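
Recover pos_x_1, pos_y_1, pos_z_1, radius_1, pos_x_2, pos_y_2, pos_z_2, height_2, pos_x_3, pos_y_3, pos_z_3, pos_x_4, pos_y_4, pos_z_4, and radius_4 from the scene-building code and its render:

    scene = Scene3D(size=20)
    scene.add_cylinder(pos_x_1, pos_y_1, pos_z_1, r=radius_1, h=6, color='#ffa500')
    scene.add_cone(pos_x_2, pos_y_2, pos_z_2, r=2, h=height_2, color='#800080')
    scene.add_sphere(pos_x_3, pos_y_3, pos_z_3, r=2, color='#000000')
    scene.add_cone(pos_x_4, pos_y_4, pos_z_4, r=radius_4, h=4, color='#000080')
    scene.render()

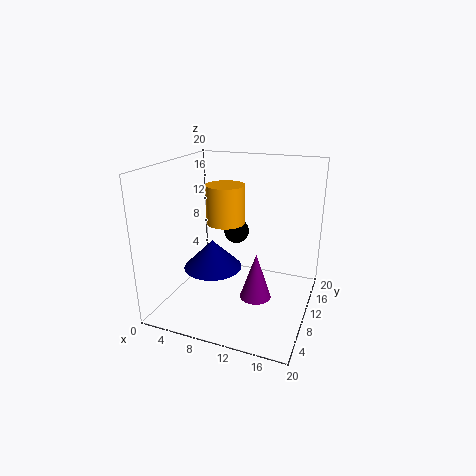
pos_x_1 = 6; pos_y_1 = 15; pos_z_1 = 10; radius_1 = 3; pos_x_2 = 14; pos_y_2 = 6; pos_z_2 = 4; height_2 = 6; pos_x_3 = 7; pos_y_3 = 17; pos_z_3 = 8; pos_x_4 = 7; pos_y_4 = 8; pos_z_4 = 6; radius_4 = 4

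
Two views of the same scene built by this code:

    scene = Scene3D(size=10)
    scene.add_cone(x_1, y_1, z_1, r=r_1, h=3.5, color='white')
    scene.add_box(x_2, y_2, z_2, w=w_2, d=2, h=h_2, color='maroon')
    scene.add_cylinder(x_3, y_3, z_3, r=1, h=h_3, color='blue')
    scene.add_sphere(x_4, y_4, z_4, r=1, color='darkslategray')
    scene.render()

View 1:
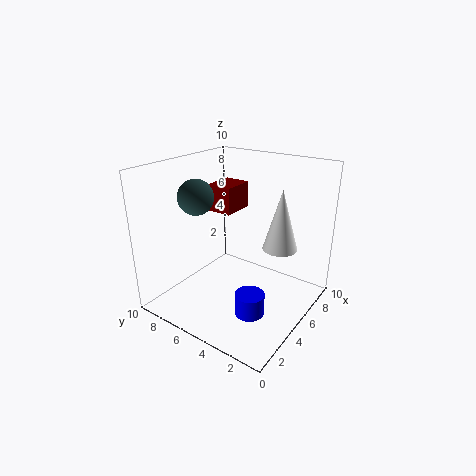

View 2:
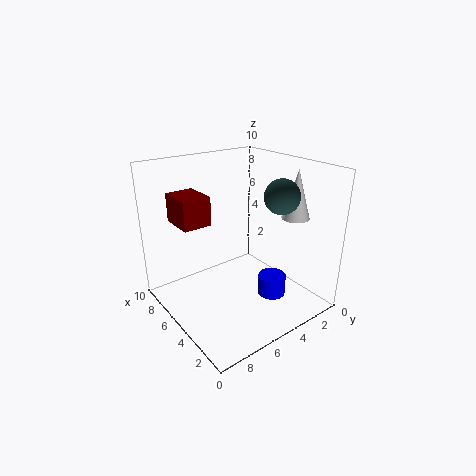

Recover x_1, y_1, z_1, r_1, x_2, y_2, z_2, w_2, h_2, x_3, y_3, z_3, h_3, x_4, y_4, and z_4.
x_1 = 3.5
y_1 = 1
z_1 = 6
r_1 = 1
x_2 = 6
y_2 = 6.5
z_2 = 6
w_2 = 2.5
h_2 = 2
x_3 = 3.5
y_3 = 3
z_3 = 0.5
h_3 = 1.5
x_4 = 1
y_4 = 5
z_4 = 9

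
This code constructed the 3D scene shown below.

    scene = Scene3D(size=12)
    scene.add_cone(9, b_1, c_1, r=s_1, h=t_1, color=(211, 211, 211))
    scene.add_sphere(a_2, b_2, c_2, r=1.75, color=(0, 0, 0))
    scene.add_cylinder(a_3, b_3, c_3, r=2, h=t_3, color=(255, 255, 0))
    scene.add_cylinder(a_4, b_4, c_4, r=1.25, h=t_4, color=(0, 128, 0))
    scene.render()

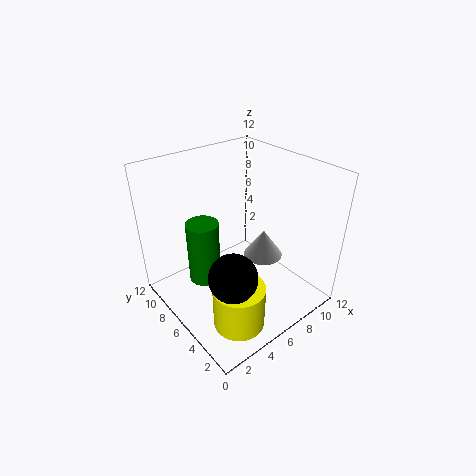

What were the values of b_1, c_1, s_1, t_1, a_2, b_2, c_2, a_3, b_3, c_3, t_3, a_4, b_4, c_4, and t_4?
b_1 = 6
c_1 = 3
s_1 = 1.75
t_1 = 2.5
a_2 = 2.5
b_2 = 2.25
c_2 = 6
a_3 = 3.25
b_3 = 2.5
c_3 = 1
t_3 = 3.5
a_4 = 2.75
b_4 = 6.25
c_4 = 3.5
t_4 = 5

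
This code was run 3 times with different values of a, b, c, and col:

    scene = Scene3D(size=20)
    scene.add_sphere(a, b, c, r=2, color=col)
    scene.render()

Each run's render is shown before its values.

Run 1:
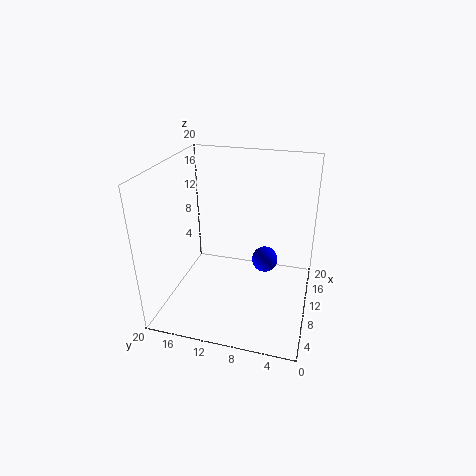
a = 15, b = 7, c = 4, col = 'blue'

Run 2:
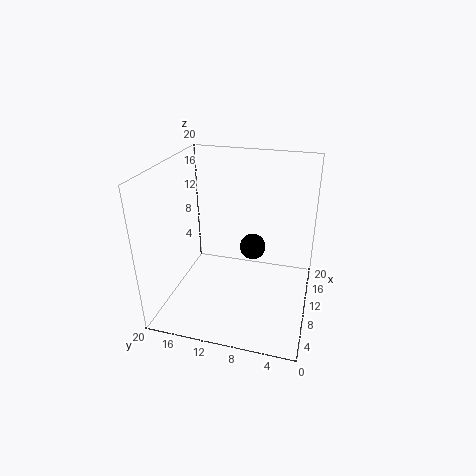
a = 15, b = 9, c = 6, col = 'black'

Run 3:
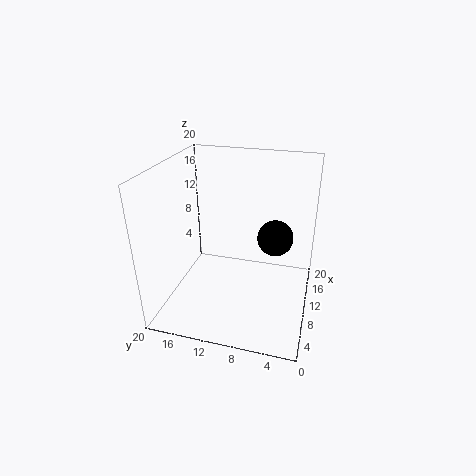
a = 4, b = 4, c = 14, col = 'black'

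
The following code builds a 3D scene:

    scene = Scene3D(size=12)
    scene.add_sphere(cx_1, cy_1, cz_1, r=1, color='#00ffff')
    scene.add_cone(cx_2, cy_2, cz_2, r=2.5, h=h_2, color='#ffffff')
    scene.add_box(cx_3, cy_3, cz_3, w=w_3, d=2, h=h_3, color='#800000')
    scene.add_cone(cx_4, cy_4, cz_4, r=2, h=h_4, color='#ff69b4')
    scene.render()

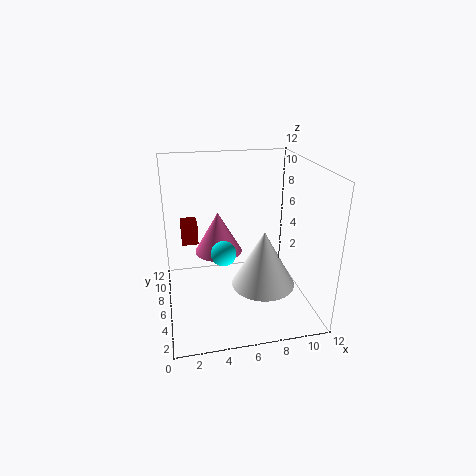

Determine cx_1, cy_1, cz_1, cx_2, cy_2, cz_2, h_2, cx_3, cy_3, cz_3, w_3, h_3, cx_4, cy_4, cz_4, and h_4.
cx_1 = 4.5
cy_1 = 4.5
cz_1 = 5.5
cx_2 = 7.5
cy_2 = 3.5
cz_2 = 3
h_2 = 4.5
cx_3 = 1.5
cy_3 = 9.5
cz_3 = 4
w_3 = 1.5
h_3 = 2
cx_4 = 4.5
cy_4 = 7
cz_4 = 4.5
h_4 = 3.5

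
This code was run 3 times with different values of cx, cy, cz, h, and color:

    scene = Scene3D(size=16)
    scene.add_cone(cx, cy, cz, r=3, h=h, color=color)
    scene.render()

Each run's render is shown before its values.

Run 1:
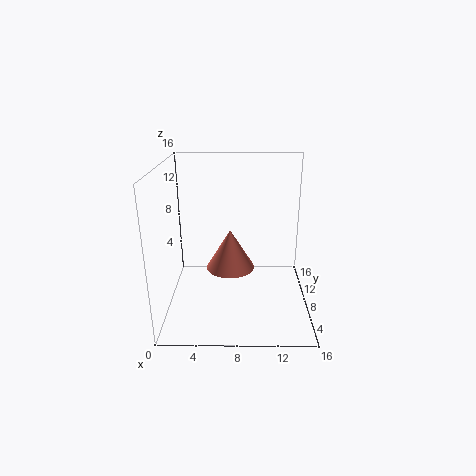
cx = 7, cy = 11.5, cz = 2.5, h = 5, color = 'salmon'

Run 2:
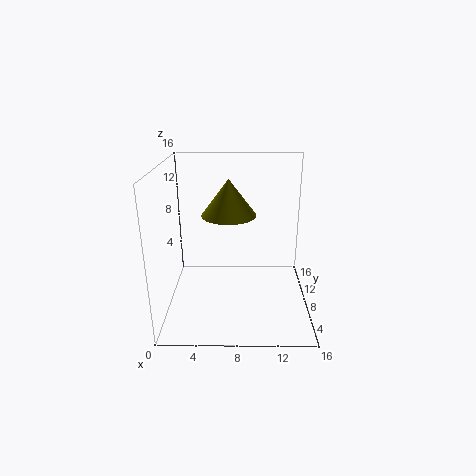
cx = 7, cy = 8.5, cz = 10.5, h = 4, color = 'olive'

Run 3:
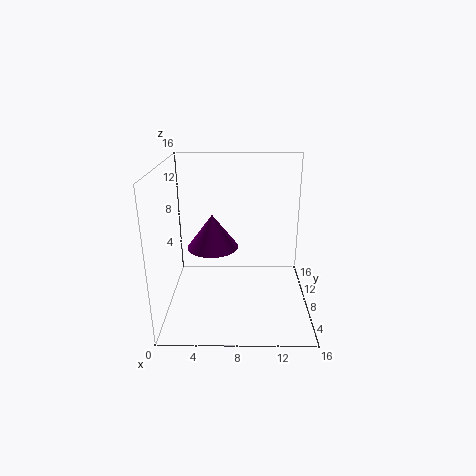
cx = 5, cy = 10, cz = 6, h = 4, color = 'purple'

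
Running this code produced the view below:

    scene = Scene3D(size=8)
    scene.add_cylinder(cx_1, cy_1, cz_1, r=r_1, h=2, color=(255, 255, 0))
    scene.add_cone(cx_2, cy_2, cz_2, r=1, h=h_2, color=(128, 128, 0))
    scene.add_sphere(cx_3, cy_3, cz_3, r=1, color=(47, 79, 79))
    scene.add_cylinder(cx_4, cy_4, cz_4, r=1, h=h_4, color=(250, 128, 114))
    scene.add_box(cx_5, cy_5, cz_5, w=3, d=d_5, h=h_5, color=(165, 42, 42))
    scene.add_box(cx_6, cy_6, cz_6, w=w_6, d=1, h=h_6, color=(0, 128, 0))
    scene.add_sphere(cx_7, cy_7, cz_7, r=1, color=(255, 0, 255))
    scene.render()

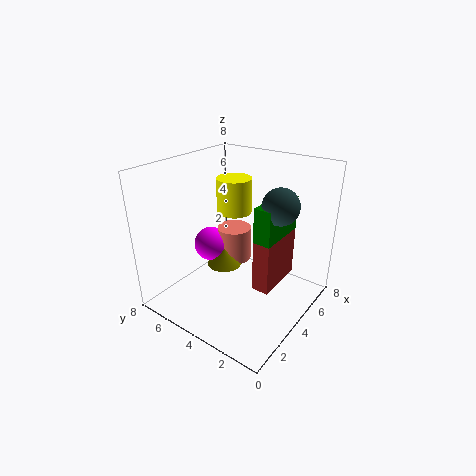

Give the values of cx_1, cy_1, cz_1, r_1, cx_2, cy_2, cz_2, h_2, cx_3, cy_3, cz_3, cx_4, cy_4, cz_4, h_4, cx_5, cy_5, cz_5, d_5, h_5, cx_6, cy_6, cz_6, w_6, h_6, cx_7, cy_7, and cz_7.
cx_1 = 5
cy_1 = 5
cz_1 = 5
r_1 = 1
cx_2 = 4
cy_2 = 5
cz_2 = 2
h_2 = 1
cx_3 = 5
cy_3 = 2
cz_3 = 6
cx_4 = 5
cy_4 = 5
cz_4 = 2
h_4 = 2
cx_5 = 4
cy_5 = 2
cz_5 = 1
d_5 = 1
h_5 = 3
cx_6 = 4
cy_6 = 2
cz_6 = 3
w_6 = 3
h_6 = 3
cx_7 = 4
cy_7 = 6
cz_7 = 3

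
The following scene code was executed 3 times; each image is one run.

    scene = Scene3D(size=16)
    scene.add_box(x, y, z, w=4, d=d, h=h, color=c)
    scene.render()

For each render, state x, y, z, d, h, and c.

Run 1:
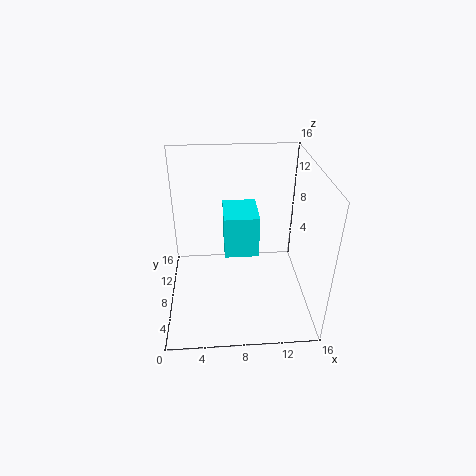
x = 6.5, y = 8.5, z = 5, d = 5, h = 5, c = 'cyan'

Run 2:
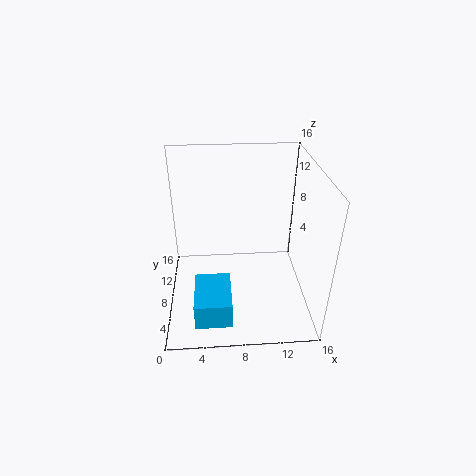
x = 3, y = 2, z = 0.5, d = 5.5, h = 3, c = 'deepskyblue'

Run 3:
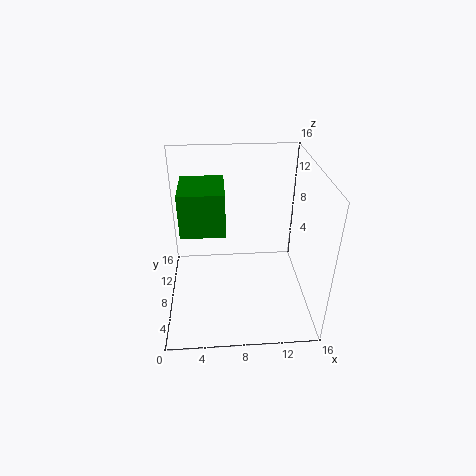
x = 2.5, y = 2, z = 12, d = 4.5, h = 4, c = 'green'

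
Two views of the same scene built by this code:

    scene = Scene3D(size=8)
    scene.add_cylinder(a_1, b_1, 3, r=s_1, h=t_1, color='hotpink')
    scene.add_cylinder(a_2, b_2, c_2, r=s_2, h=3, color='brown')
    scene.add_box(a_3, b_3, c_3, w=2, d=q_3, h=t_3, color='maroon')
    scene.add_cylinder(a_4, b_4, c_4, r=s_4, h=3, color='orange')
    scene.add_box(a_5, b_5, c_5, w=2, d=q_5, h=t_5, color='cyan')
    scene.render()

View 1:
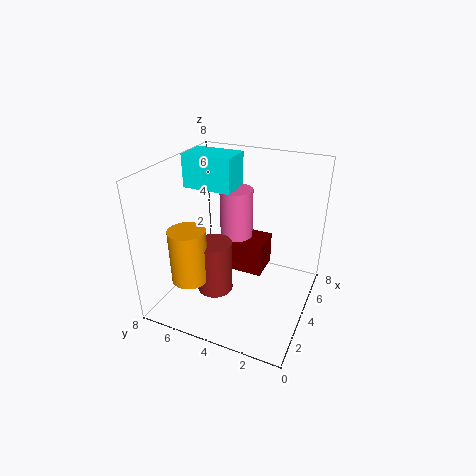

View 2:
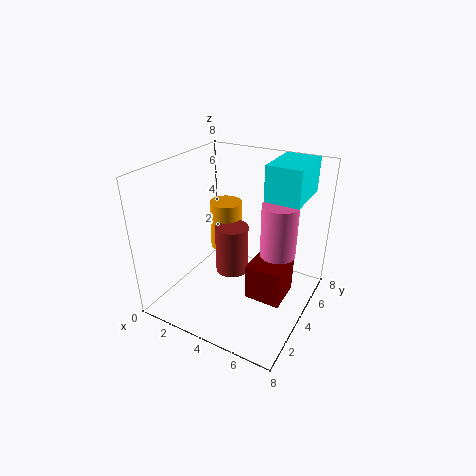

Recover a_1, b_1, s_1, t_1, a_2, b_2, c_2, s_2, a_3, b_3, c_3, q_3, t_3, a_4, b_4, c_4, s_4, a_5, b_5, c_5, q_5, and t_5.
a_1 = 6, b_1 = 5, s_1 = 1, t_1 = 3, a_2 = 3, b_2 = 5, c_2 = 1, s_2 = 1, a_3 = 5, b_3 = 3, c_3 = 1, q_3 = 2, t_3 = 2, a_4 = 2, b_4 = 6, c_4 = 2, s_4 = 1, a_5 = 5, b_5 = 5, c_5 = 6, q_5 = 3, t_5 = 2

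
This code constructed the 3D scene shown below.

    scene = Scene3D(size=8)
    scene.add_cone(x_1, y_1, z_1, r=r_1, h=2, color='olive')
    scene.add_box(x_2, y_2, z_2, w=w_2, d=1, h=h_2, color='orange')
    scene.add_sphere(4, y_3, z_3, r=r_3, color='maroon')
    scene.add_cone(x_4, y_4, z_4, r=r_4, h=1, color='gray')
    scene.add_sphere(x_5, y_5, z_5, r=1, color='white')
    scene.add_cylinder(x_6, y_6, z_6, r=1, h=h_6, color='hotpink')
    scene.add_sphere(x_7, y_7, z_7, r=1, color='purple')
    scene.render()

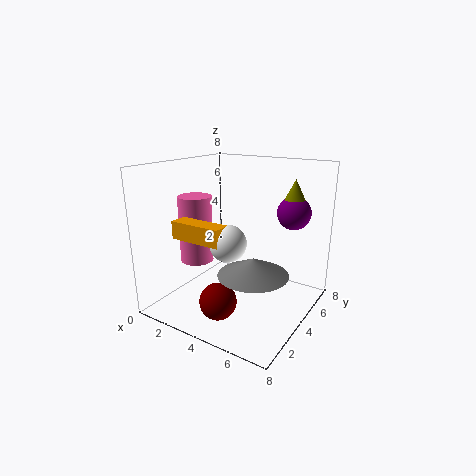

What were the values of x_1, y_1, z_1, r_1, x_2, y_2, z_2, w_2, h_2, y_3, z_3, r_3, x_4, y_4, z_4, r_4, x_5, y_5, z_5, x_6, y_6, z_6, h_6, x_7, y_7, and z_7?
x_1 = 6; y_1 = 7; z_1 = 5; r_1 = 1; x_2 = 1; y_2 = 2; z_2 = 4; w_2 = 3; h_2 = 1; y_3 = 2; z_3 = 1; r_3 = 1; x_4 = 5; y_4 = 4; z_4 = 2; r_4 = 2; x_5 = 4; y_5 = 3; z_5 = 4; x_6 = 1; y_6 = 4; z_6 = 2; h_6 = 4; x_7 = 6; y_7 = 7; z_7 = 5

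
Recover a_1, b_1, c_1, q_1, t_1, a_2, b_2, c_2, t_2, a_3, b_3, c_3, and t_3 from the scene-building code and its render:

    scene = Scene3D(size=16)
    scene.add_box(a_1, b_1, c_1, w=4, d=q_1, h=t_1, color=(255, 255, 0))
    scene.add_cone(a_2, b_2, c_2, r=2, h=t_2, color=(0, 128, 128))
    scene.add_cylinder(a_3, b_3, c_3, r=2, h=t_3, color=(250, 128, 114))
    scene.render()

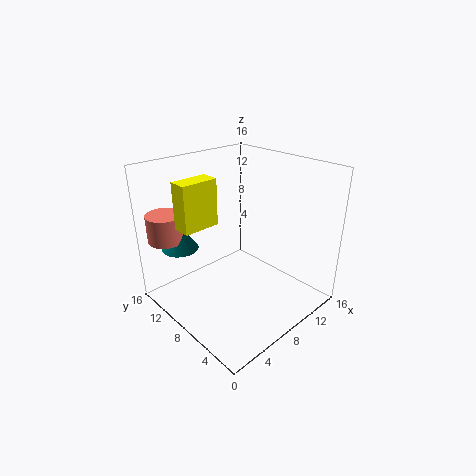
a_1 = 2; b_1 = 9; c_1 = 10; q_1 = 2; t_1 = 5; a_2 = 3; b_2 = 12; c_2 = 7; t_2 = 3; a_3 = 2; b_3 = 13; c_3 = 8; t_3 = 3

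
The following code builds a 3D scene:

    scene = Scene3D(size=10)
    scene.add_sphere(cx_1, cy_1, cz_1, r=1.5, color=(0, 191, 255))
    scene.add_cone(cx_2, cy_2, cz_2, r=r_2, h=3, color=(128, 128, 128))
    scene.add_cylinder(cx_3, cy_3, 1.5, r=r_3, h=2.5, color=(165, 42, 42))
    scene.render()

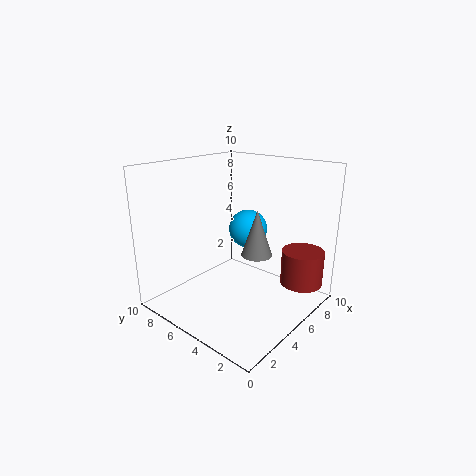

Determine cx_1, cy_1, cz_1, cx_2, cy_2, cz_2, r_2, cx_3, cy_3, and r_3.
cx_1 = 8; cy_1 = 6.5; cz_1 = 4.5; cx_2 = 4.5; cy_2 = 3; cz_2 = 4.5; r_2 = 1; cx_3 = 8; cy_3 = 1.5; r_3 = 1.5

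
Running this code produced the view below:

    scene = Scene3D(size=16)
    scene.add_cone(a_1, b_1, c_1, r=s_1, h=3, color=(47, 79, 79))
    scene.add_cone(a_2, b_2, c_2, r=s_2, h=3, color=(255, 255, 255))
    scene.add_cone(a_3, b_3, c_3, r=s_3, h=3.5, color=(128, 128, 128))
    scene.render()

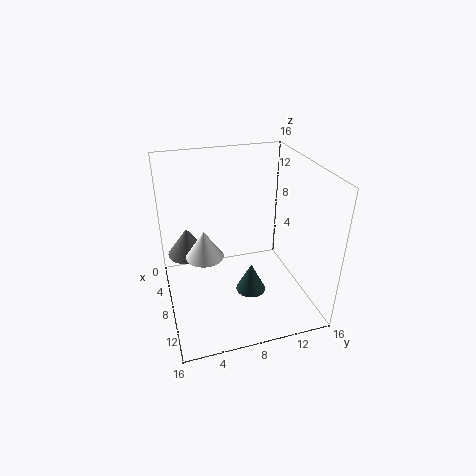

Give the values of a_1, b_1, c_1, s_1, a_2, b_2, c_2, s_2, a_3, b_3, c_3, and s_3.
a_1 = 12.5; b_1 = 8; c_1 = 4.5; s_1 = 1.5; a_2 = 9; b_2 = 4; c_2 = 7; s_2 = 2; a_3 = 2.5; b_3 = 3; c_3 = 3.5; s_3 = 2.5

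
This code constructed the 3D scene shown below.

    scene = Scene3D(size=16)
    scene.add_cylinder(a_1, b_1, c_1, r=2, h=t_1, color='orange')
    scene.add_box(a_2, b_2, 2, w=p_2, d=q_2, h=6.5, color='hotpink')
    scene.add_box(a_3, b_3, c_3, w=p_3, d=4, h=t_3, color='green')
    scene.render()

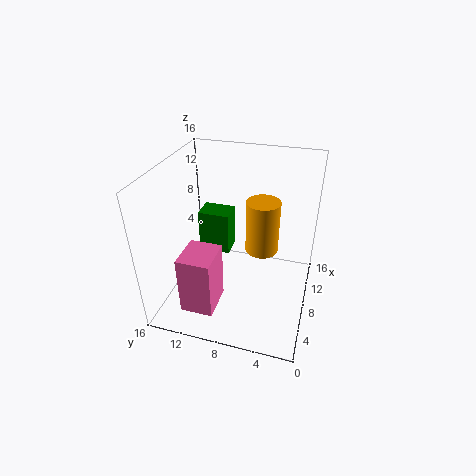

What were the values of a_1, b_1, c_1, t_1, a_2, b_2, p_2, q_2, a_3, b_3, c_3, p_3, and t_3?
a_1 = 11.5, b_1 = 6, c_1 = 4.5, t_1 = 6.5, a_2 = 1.5, b_2 = 9, p_2 = 4, q_2 = 3.5, a_3 = 12, b_3 = 10.5, c_3 = 2.5, p_3 = 3, t_3 = 5.5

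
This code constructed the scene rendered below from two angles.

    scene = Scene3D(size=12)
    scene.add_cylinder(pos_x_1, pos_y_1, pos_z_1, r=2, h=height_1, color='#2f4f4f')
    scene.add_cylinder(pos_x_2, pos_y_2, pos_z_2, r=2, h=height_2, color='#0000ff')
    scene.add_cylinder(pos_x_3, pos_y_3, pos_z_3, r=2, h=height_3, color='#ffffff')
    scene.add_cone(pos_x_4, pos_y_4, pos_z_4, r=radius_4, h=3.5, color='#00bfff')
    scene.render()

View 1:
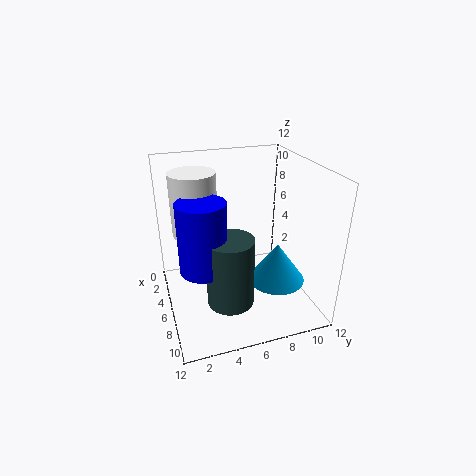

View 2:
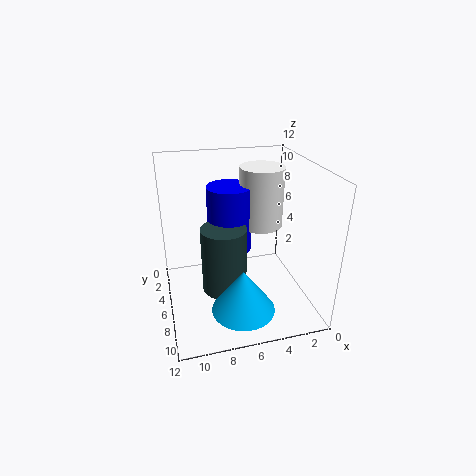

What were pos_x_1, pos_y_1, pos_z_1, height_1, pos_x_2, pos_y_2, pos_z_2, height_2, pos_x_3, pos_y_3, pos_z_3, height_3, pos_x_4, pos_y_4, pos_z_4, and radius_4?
pos_x_1 = 7, pos_y_1 = 5, pos_z_1 = 0.5, height_1 = 6, pos_x_2 = 6, pos_y_2 = 3, pos_z_2 = 3.5, height_2 = 6, pos_x_3 = 3, pos_y_3 = 3, pos_z_3 = 5.5, height_3 = 5.5, pos_x_4 = 6.5, pos_y_4 = 9.5, pos_z_4 = 1.5, radius_4 = 2.5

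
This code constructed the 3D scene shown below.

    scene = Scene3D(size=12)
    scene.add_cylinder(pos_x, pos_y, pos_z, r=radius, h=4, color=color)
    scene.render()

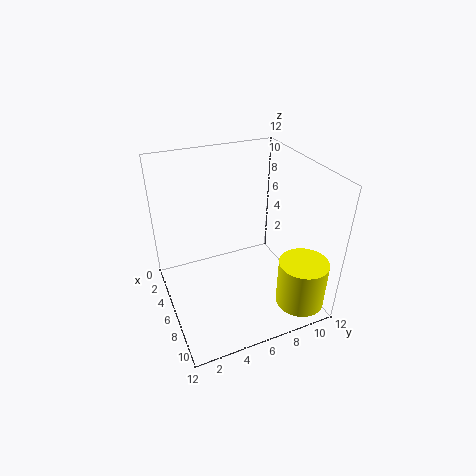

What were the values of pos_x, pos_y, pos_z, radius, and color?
pos_x = 10, pos_y = 10, pos_z = 1, radius = 2, color = 'yellow'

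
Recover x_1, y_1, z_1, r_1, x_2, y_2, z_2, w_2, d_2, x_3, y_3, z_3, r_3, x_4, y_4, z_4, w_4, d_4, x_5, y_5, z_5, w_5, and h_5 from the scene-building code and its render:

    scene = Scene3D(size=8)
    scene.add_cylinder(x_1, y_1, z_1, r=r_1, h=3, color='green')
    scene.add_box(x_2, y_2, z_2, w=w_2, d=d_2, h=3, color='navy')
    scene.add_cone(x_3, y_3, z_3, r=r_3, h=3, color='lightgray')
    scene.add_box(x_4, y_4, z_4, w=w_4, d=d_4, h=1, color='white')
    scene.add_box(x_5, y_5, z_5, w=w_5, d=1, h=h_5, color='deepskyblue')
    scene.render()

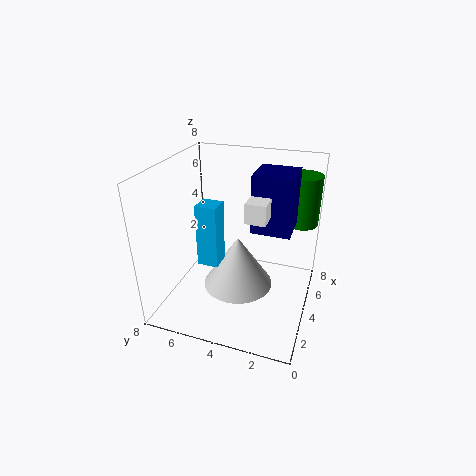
x_1 = 7; y_1 = 1; z_1 = 4; r_1 = 1; x_2 = 3; y_2 = 1; z_2 = 5; w_2 = 2; d_2 = 2; x_3 = 4; y_3 = 4; z_3 = 1; r_3 = 2; x_4 = 2; y_4 = 2; z_4 = 6; w_4 = 2; d_4 = 1; x_5 = 1; y_5 = 4; z_5 = 4; w_5 = 1; h_5 = 3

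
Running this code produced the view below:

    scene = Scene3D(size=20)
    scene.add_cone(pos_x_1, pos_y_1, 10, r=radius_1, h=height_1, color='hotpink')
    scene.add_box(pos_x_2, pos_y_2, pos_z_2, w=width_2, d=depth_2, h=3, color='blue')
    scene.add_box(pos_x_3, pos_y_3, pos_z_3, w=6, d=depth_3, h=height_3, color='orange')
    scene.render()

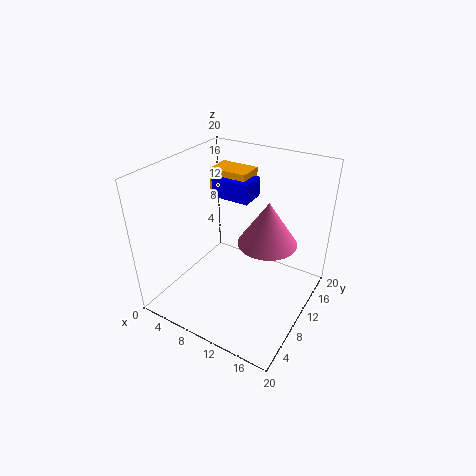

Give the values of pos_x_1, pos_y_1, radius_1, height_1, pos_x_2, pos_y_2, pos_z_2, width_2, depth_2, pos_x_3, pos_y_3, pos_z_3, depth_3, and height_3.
pos_x_1 = 14; pos_y_1 = 11; radius_1 = 4; height_1 = 6; pos_x_2 = 3; pos_y_2 = 14; pos_z_2 = 13; width_2 = 6; depth_2 = 4; pos_x_3 = 2; pos_y_3 = 15; pos_z_3 = 13; depth_3 = 4; height_3 = 4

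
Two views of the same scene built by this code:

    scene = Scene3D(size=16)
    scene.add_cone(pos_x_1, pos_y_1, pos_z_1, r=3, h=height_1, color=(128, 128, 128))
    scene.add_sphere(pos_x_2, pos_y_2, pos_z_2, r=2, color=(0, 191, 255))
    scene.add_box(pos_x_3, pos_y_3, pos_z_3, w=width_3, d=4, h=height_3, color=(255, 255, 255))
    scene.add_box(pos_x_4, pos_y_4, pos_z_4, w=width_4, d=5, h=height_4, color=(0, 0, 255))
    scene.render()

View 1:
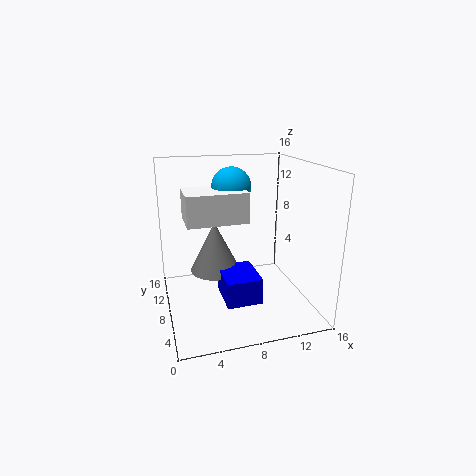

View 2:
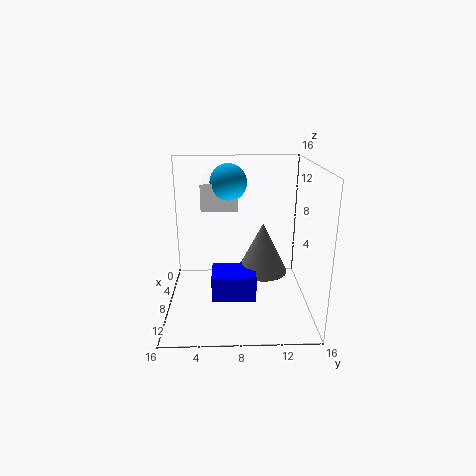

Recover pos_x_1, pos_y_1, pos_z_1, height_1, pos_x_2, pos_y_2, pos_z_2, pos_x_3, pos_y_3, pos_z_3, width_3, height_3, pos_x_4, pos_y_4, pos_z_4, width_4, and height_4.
pos_x_1 = 6, pos_y_1 = 11, pos_z_1 = 3, height_1 = 6, pos_x_2 = 7, pos_y_2 = 7, pos_z_2 = 14, pos_x_3 = 2, pos_y_3 = 4, pos_z_3 = 11, width_3 = 6, height_3 = 3, pos_x_4 = 6, pos_y_4 = 5, pos_z_4 = 1, width_4 = 4, height_4 = 3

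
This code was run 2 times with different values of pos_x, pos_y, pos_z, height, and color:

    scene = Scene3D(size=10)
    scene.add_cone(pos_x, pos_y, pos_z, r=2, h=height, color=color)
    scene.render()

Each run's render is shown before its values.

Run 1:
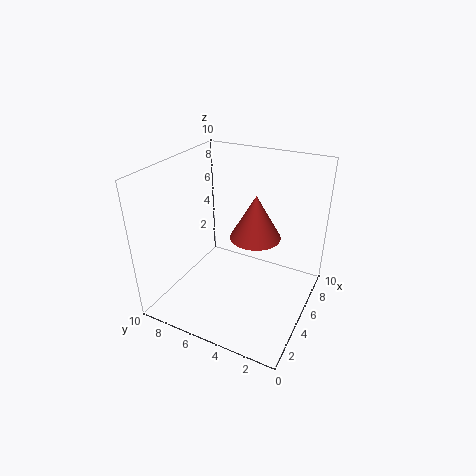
pos_x = 8; pos_y = 5; pos_z = 3.5; height = 3.5; color = 'brown'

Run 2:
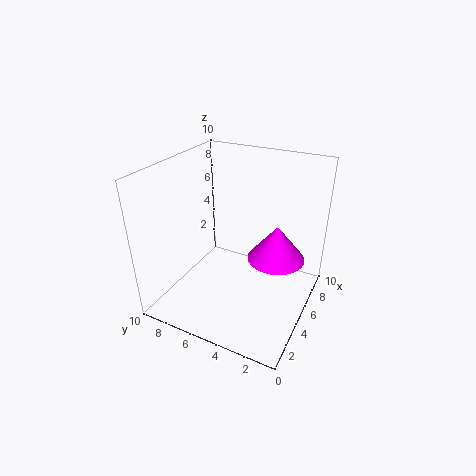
pos_x = 6; pos_y = 2.5; pos_z = 3.5; height = 2.5; color = 'magenta'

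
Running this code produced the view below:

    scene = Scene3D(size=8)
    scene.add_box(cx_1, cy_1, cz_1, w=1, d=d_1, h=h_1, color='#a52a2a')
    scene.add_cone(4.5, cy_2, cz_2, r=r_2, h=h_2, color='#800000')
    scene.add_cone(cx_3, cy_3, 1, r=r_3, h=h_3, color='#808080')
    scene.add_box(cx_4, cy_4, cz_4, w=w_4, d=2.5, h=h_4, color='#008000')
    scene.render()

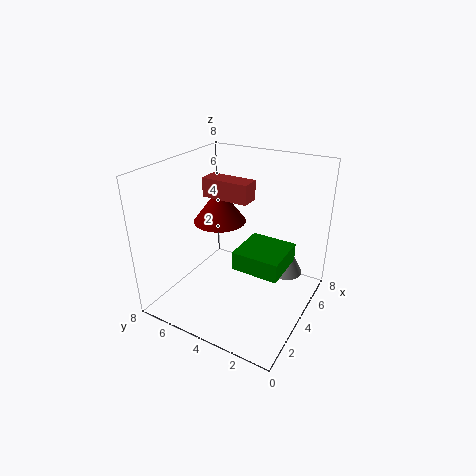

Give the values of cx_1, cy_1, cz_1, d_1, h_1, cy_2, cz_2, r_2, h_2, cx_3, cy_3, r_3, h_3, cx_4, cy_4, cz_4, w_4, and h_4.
cx_1 = 3, cy_1 = 3, cz_1 = 6.5, d_1 = 2.5, h_1 = 1, cy_2 = 5.5, cz_2 = 4.5, r_2 = 1.5, h_2 = 2, cx_3 = 6.5, cy_3 = 2, r_3 = 1, h_3 = 2, cx_4 = 2.5, cy_4 = 1, cz_4 = 3, w_4 = 2.5, h_4 = 1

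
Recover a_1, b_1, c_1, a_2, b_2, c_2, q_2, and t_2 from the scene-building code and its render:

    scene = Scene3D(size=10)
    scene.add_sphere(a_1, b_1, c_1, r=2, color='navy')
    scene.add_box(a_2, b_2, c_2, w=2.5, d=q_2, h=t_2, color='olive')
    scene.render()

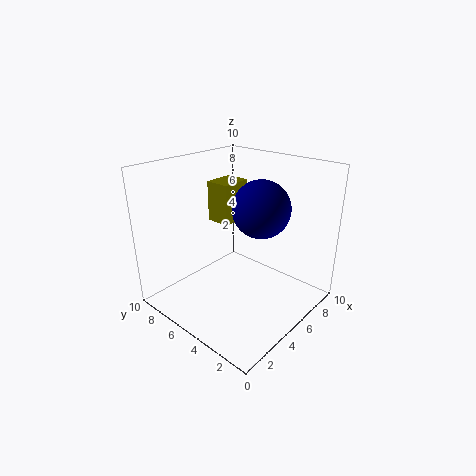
a_1 = 6.25
b_1 = 4
c_1 = 7
a_2 = 6.75
b_2 = 7.75
c_2 = 4.5
q_2 = 2
t_2 = 3.25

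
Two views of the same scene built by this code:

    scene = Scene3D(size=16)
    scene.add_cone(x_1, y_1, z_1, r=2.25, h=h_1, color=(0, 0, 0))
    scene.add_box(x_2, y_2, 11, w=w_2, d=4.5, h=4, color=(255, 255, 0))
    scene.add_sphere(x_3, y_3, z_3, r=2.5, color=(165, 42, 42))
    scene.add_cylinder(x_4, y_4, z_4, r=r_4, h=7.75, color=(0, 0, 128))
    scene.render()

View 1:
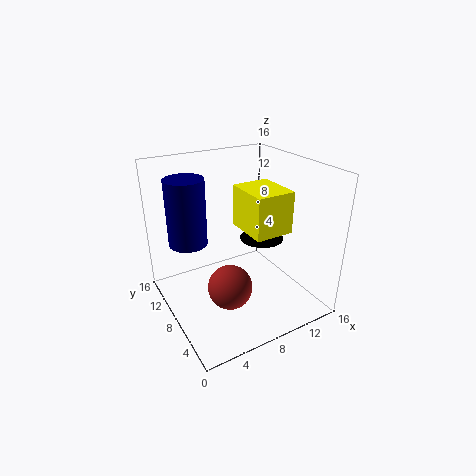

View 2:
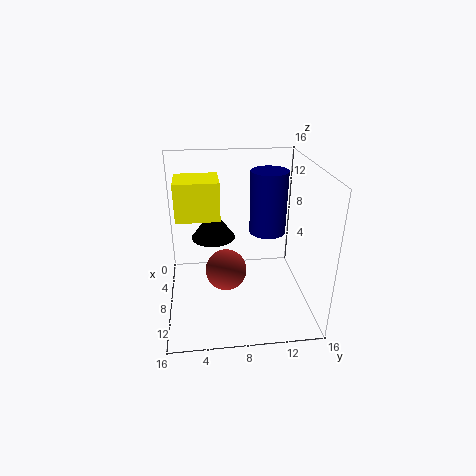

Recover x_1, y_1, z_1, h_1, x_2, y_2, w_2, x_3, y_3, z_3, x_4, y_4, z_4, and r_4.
x_1 = 9.25
y_1 = 5.25
z_1 = 9
h_1 = 3
x_2 = 6.25
y_2 = 1.5
w_2 = 3.75
x_3 = 6.25
y_3 = 6.75
z_3 = 2.75
x_4 = 3.75
y_4 = 12.25
z_4 = 6.5
r_4 = 2.25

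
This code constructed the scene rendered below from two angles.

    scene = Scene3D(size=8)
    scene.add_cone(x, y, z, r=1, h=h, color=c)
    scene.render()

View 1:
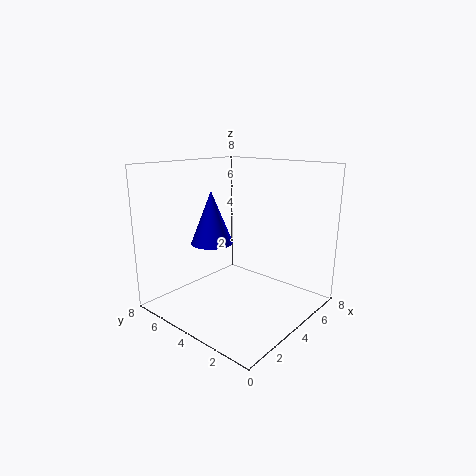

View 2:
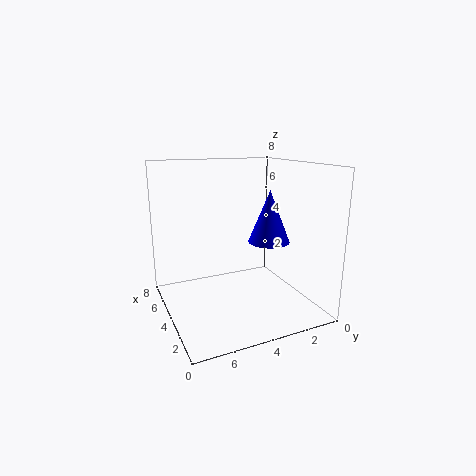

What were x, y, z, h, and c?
x = 1.5
y = 3.5
z = 4.5
h = 2.5
c = 'blue'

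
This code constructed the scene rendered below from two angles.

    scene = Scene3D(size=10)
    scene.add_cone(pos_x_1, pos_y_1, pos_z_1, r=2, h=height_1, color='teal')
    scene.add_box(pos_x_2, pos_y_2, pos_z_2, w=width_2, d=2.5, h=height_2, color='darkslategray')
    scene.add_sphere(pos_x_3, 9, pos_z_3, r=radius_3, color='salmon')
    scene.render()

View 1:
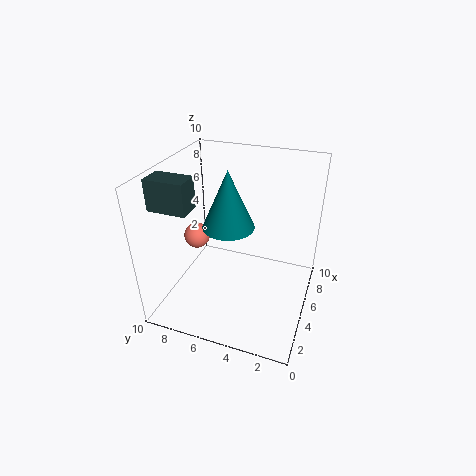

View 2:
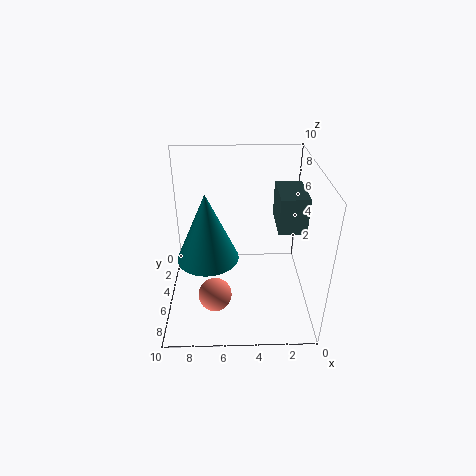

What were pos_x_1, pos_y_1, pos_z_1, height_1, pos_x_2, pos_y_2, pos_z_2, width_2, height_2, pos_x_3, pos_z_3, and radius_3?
pos_x_1 = 7, pos_y_1 = 6.5, pos_z_1 = 4.5, height_1 = 4.5, pos_x_2 = 1.5, pos_y_2 = 7, pos_z_2 = 8, width_2 = 1.5, height_2 = 2, pos_x_3 = 6.5, pos_z_3 = 3.5, radius_3 = 1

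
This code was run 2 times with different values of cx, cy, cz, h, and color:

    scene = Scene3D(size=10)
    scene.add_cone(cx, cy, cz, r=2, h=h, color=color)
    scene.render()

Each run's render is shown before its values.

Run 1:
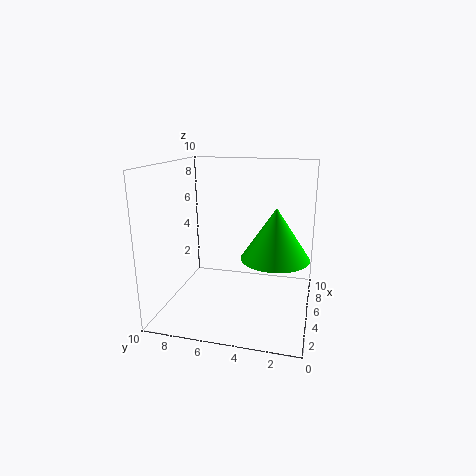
cx = 2; cy = 2; cz = 5; h = 3; color = 'lime'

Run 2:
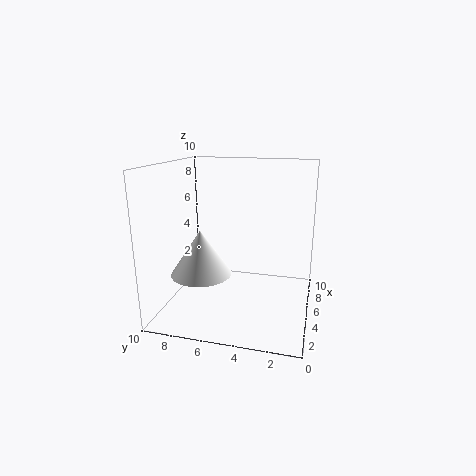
cx = 3; cy = 7; cz = 3; h = 3; color = 'white'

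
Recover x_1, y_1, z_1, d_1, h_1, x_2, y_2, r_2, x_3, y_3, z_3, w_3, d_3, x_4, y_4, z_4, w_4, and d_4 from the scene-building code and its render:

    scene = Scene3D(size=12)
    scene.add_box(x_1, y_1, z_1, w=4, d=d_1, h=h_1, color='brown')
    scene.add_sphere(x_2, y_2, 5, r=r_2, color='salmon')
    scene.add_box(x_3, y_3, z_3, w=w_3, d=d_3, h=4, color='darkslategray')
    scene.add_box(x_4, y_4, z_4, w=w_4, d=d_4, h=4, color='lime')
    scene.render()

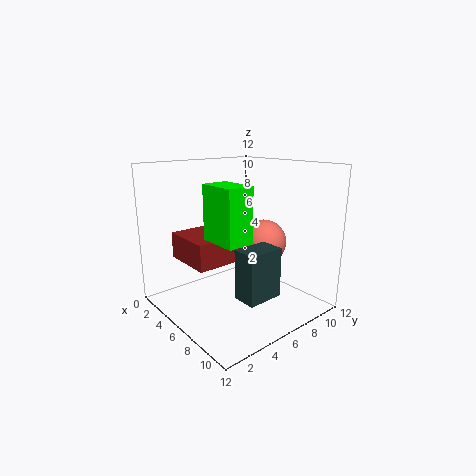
x_1 = 4, y_1 = 1, z_1 = 5, d_1 = 4, h_1 = 2, x_2 = 6, y_2 = 9, r_2 = 2, x_3 = 8, y_3 = 4, z_3 = 2, w_3 = 2, d_3 = 3, x_4 = 7, y_4 = 2, z_4 = 7, w_4 = 3, d_4 = 2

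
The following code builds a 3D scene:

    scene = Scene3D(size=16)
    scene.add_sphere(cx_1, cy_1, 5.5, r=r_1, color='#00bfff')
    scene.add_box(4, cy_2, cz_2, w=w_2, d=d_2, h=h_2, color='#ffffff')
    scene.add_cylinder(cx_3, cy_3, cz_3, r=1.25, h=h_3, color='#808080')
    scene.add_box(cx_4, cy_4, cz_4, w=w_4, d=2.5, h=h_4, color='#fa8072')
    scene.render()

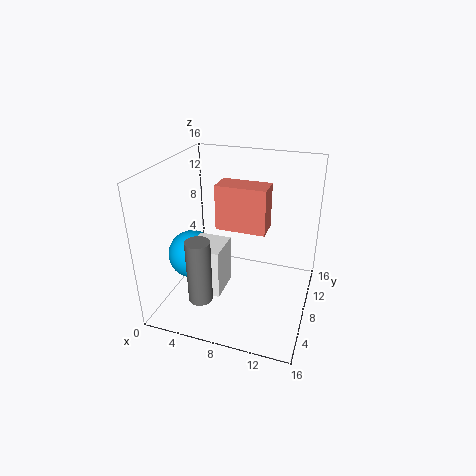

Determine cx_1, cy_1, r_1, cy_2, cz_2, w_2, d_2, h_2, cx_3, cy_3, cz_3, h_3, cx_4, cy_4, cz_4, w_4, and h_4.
cx_1 = 2.75, cy_1 = 7, r_1 = 2.75, cy_2 = 3.25, cz_2 = 3.25, w_2 = 3.5, d_2 = 3.75, h_2 = 5.25, cx_3 = 5.75, cy_3 = 2.5, cz_3 = 3.25, h_3 = 6.75, cx_4 = 6.75, cy_4 = 4.75, cz_4 = 10.5, w_4 = 5, h_4 = 4.5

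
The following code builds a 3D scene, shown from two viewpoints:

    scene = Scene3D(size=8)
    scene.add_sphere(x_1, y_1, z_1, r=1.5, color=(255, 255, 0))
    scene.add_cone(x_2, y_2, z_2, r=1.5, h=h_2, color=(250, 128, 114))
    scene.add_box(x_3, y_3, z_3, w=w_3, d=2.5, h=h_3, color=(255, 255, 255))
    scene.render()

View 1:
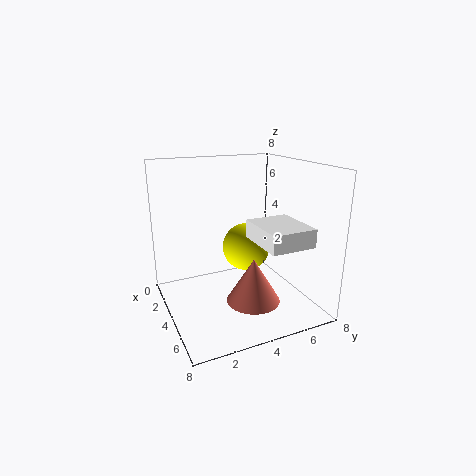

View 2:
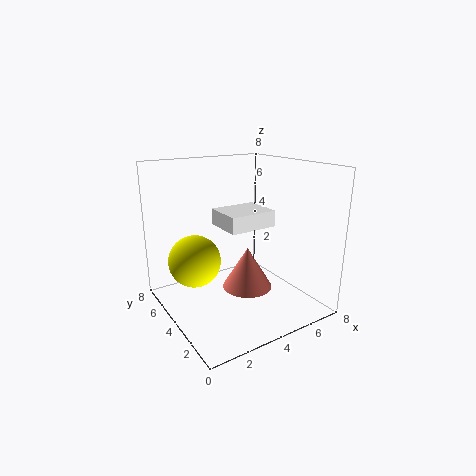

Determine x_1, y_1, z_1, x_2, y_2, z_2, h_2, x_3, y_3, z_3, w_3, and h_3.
x_1 = 2
y_1 = 5.5
z_1 = 2.5
x_2 = 5
y_2 = 4.5
z_2 = 0.5
h_2 = 2.5
x_3 = 4
y_3 = 4.5
z_3 = 4
w_3 = 3
h_3 = 1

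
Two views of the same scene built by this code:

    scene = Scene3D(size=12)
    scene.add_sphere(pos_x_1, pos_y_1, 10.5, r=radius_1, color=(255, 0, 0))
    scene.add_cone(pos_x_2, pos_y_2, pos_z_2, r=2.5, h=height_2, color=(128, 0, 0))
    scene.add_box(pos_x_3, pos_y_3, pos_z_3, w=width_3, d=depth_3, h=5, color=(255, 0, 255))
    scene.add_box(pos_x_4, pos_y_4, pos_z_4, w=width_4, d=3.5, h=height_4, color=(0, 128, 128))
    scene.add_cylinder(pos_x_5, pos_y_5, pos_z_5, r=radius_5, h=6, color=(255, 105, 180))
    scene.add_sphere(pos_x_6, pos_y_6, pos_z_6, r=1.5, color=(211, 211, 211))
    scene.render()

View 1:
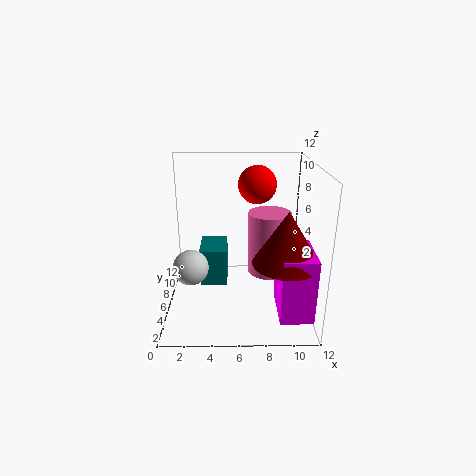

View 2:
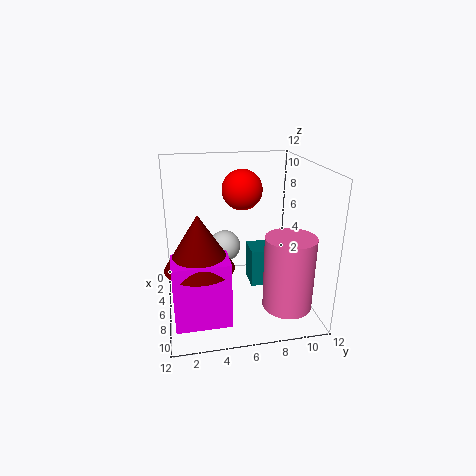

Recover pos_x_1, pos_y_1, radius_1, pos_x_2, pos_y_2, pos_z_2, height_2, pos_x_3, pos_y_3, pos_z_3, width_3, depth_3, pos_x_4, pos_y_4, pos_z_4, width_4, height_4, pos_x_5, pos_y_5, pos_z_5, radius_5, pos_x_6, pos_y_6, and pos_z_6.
pos_x_1 = 7.5
pos_y_1 = 6
radius_1 = 1.5
pos_x_2 = 9.5
pos_y_2 = 2.5
pos_z_2 = 5.5
height_2 = 4
pos_x_3 = 9
pos_y_3 = 0.5
pos_z_3 = 1.5
width_3 = 2.5
depth_3 = 4
pos_x_4 = 2.5
pos_y_4 = 7.5
pos_z_4 = 0.5
width_4 = 2.5
height_4 = 3.5
pos_x_5 = 9
pos_y_5 = 9.5
pos_z_5 = 1
radius_5 = 2
pos_x_6 = 2
pos_y_6 = 5.5
pos_z_6 = 3.5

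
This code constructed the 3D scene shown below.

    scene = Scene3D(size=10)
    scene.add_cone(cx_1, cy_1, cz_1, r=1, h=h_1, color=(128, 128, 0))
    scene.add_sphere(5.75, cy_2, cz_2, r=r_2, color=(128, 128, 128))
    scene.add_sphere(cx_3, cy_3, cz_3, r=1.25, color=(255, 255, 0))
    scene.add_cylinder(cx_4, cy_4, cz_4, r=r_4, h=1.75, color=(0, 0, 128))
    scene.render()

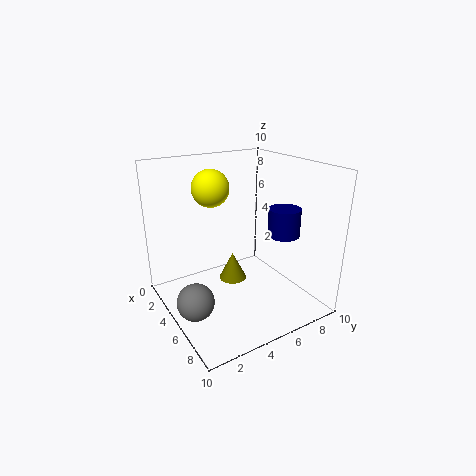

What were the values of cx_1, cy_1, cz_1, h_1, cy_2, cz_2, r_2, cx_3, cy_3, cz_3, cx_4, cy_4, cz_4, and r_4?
cx_1 = 4.25; cy_1 = 5; cz_1 = 1.5; h_1 = 2; cy_2 = 1.25; cz_2 = 1.5; r_2 = 1.25; cx_3 = 4; cy_3 = 3.5; cz_3 = 8.5; cx_4 = 8; cy_4 = 6.5; cz_4 = 6; r_4 = 1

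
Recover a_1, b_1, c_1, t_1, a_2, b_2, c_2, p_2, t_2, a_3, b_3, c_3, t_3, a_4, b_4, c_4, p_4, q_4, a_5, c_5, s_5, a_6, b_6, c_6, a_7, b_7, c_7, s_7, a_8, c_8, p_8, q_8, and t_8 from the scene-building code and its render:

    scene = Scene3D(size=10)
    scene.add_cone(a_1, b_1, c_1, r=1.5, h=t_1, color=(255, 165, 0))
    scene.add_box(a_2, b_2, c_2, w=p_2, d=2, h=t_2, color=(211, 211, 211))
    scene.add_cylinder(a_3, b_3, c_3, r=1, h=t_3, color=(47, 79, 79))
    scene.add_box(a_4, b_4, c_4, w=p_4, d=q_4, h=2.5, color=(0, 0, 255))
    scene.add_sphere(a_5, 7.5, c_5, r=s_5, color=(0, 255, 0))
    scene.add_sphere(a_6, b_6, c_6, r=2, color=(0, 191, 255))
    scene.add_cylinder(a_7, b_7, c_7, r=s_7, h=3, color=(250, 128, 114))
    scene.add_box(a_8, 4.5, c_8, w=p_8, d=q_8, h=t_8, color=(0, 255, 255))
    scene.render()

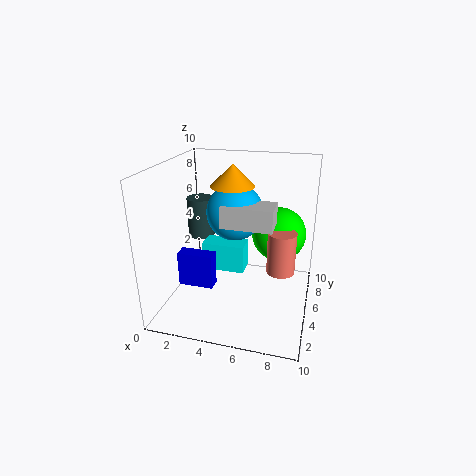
a_1 = 4.5
b_1 = 5.5
c_1 = 8.5
t_1 = 1.5
a_2 = 4
b_2 = 4
c_2 = 6
p_2 = 3.5
t_2 = 1.5
a_3 = 1.5
b_3 = 7
c_3 = 4
t_3 = 3
a_4 = 1
b_4 = 3.5
c_4 = 1.5
p_4 = 2.5
q_4 = 1
a_5 = 7.5
c_5 = 4.5
s_5 = 2
a_6 = 4.5
b_6 = 6
c_6 = 6.5
a_7 = 8
b_7 = 5.5
c_7 = 2.5
s_7 = 1
a_8 = 2.5
c_8 = 2.5
p_8 = 3
q_8 = 1.5
t_8 = 2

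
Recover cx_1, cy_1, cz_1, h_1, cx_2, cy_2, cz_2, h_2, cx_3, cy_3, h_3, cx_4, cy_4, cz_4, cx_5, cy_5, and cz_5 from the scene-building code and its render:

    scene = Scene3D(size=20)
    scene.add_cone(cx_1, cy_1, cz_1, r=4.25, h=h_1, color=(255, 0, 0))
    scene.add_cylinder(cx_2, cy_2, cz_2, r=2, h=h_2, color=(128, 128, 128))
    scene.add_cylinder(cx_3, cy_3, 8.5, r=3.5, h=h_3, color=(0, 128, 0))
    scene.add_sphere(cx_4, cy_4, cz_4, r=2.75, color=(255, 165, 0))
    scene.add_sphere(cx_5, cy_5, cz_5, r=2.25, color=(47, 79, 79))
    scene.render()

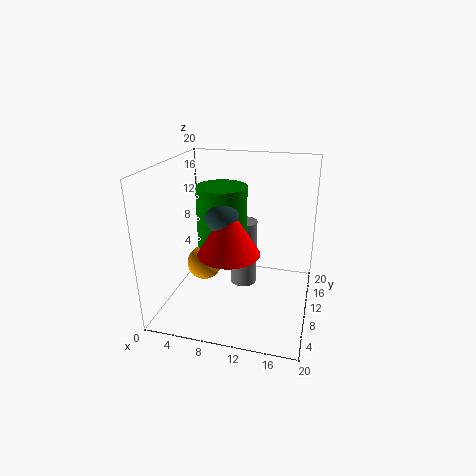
cx_1 = 9.25
cy_1 = 8
cz_1 = 8.5
h_1 = 6.75
cx_2 = 10
cy_2 = 13.25
cz_2 = 1.25
h_2 = 10
cx_3 = 7.5
cy_3 = 10.75
h_3 = 8.5
cx_4 = 3.25
cy_4 = 14
cz_4 = 3
cx_5 = 8.25
cy_5 = 8.5
cz_5 = 13.5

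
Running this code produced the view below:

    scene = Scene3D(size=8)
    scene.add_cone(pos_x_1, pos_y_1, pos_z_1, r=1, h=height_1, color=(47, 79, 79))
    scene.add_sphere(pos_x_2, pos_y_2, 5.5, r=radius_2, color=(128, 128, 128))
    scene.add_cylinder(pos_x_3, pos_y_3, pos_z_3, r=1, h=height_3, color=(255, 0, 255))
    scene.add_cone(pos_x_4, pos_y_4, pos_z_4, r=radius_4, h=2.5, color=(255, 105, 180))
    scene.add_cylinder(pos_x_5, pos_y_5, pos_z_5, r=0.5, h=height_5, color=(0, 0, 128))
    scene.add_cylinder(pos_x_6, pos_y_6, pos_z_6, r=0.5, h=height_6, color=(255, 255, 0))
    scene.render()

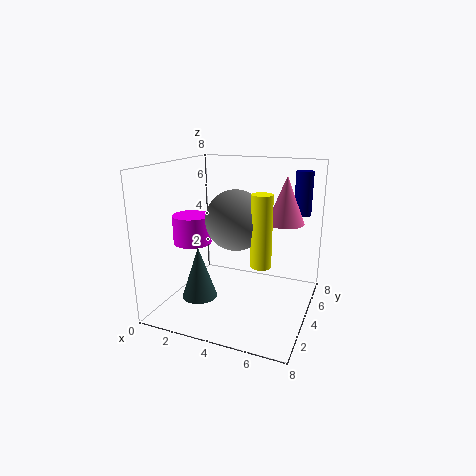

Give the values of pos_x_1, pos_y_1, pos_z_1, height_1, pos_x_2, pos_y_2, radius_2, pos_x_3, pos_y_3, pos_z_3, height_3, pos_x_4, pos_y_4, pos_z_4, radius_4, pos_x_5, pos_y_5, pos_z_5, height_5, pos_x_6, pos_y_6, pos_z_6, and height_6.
pos_x_1 = 2; pos_y_1 = 3; pos_z_1 = 0.5; height_1 = 3; pos_x_2 = 4.5; pos_y_2 = 2.5; radius_2 = 1.5; pos_x_3 = 2; pos_y_3 = 2.5; pos_z_3 = 4; height_3 = 1.5; pos_x_4 = 6.5; pos_y_4 = 4.5; pos_z_4 = 5; radius_4 = 1; pos_x_5 = 7; pos_y_5 = 6.5; pos_z_5 = 5; height_5 = 2.5; pos_x_6 = 6; pos_y_6 = 2; pos_z_6 = 3.5; height_6 = 3.5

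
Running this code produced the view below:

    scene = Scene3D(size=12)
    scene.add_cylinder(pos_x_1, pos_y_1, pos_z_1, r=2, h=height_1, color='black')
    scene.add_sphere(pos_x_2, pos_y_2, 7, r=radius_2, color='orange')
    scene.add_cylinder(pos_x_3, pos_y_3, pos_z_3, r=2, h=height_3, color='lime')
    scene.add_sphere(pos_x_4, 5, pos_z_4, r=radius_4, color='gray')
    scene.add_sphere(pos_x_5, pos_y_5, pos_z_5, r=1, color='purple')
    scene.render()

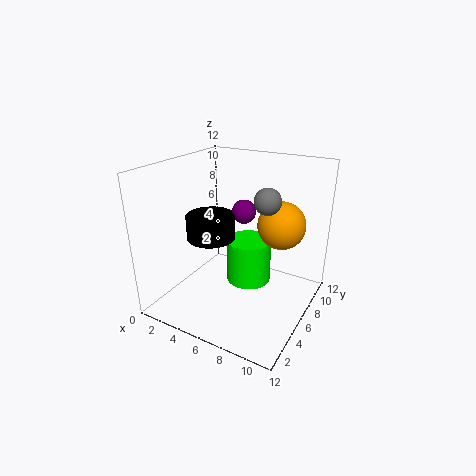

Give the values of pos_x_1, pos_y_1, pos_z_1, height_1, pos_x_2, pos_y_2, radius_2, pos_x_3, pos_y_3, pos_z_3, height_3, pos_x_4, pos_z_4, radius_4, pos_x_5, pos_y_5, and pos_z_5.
pos_x_1 = 4, pos_y_1 = 5, pos_z_1 = 6, height_1 = 2, pos_x_2 = 9, pos_y_2 = 8, radius_2 = 2, pos_x_3 = 6, pos_y_3 = 8, pos_z_3 = 1, height_3 = 4, pos_x_4 = 9, pos_z_4 = 10, radius_4 = 1, pos_x_5 = 6, pos_y_5 = 7, pos_z_5 = 8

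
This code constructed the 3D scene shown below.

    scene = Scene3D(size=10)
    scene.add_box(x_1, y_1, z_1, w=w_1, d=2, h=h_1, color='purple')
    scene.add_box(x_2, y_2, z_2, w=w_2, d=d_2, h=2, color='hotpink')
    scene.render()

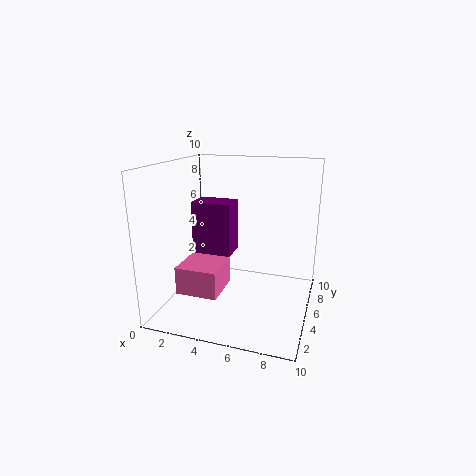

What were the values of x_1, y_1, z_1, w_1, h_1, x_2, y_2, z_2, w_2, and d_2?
x_1 = 1, y_1 = 6, z_1 = 3, w_1 = 3, h_1 = 4, x_2 = 1, y_2 = 3, z_2 = 1, w_2 = 3, d_2 = 3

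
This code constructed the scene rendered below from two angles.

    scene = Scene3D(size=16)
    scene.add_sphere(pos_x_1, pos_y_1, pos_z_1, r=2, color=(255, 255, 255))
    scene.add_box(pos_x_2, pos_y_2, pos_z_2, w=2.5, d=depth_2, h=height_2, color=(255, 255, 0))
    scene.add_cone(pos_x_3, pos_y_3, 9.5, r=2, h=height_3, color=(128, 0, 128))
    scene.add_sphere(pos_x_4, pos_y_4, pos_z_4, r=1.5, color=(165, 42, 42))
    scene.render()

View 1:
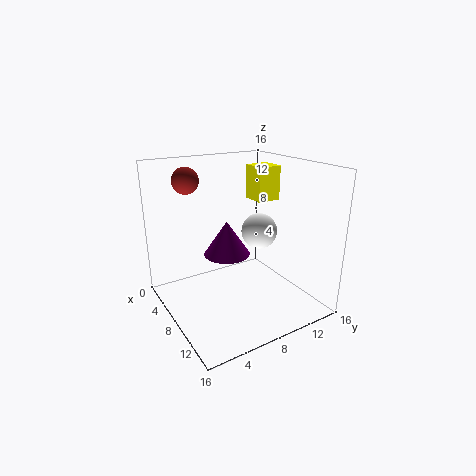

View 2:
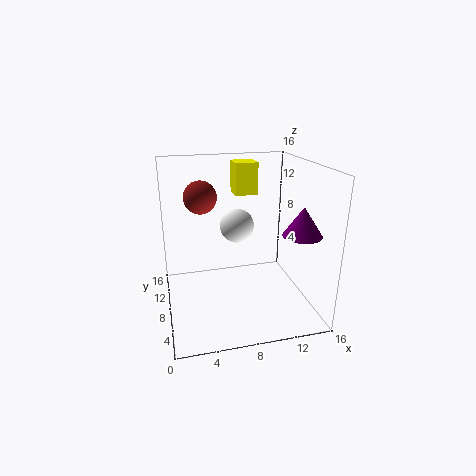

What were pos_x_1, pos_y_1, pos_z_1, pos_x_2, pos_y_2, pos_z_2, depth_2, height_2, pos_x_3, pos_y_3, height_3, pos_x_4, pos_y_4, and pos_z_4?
pos_x_1 = 8.5
pos_y_1 = 10.5
pos_z_1 = 8.5
pos_x_2 = 8
pos_y_2 = 9
pos_z_2 = 12.5
depth_2 = 2.5
height_2 = 3.5
pos_x_3 = 13.5
pos_y_3 = 3.5
height_3 = 3
pos_x_4 = 3.5
pos_y_4 = 4
pos_z_4 = 14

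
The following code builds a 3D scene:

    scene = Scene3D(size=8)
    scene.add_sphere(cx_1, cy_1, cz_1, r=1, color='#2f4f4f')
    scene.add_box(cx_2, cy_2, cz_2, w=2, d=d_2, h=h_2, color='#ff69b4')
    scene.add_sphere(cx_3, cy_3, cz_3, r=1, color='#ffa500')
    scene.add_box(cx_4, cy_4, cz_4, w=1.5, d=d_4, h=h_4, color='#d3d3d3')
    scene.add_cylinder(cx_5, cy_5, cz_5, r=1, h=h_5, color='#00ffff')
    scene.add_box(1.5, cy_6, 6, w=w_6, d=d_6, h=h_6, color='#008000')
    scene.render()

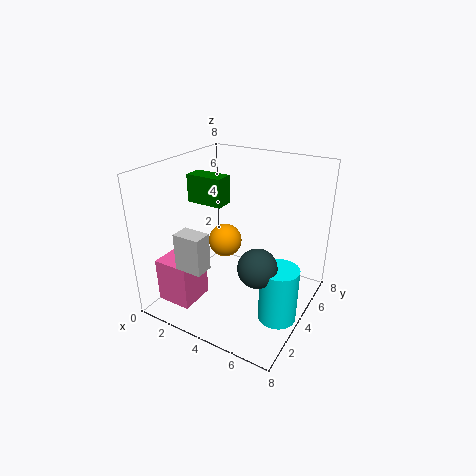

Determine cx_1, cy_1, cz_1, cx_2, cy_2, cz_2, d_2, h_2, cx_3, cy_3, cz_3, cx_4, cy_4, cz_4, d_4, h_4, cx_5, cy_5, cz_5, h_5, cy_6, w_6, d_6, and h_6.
cx_1 = 6, cy_1 = 2.5, cz_1 = 3.5, cx_2 = 0.5, cy_2 = 1, cz_2 = 0.5, d_2 = 2, h_2 = 2.5, cx_3 = 2.5, cy_3 = 5, cz_3 = 3, cx_4 = 2, cy_4 = 1, cz_4 = 3, d_4 = 1, h_4 = 2, cx_5 = 7, cy_5 = 3, cz_5 = 0.5, h_5 = 3, cy_6 = 3, w_6 = 2, d_6 = 1, h_6 = 1.5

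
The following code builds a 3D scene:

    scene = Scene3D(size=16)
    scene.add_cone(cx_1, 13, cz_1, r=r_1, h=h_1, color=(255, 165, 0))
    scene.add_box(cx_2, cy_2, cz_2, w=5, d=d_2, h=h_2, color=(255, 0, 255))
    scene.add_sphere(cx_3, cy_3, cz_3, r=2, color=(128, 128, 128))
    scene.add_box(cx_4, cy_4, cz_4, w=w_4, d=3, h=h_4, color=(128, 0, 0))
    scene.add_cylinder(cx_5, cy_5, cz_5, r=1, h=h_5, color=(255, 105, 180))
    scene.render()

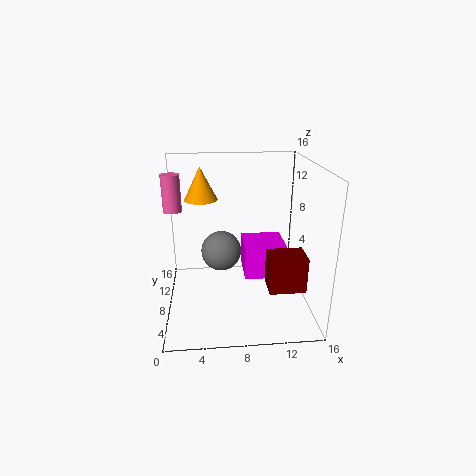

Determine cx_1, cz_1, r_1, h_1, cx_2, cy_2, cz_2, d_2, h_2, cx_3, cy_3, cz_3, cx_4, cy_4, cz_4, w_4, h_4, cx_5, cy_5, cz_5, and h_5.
cx_1 = 4, cz_1 = 11, r_1 = 2, h_1 = 4, cx_2 = 9, cy_2 = 9, cz_2 = 2, d_2 = 5, h_2 = 4, cx_3 = 6, cy_3 = 5, cz_3 = 8, cx_4 = 11, cy_4 = 4, cz_4 = 3, w_4 = 4, h_4 = 4, cx_5 = 1, cy_5 = 9, cz_5 = 11, h_5 = 4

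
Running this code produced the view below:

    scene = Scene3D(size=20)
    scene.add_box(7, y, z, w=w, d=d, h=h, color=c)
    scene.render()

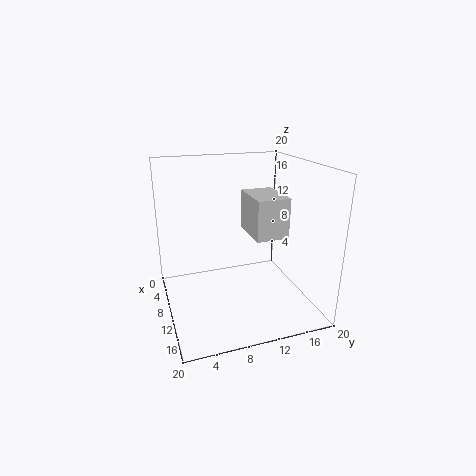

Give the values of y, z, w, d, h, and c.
y = 11.5; z = 10.5; w = 6.5; d = 4.5; h = 5.5; c = 'lightgray'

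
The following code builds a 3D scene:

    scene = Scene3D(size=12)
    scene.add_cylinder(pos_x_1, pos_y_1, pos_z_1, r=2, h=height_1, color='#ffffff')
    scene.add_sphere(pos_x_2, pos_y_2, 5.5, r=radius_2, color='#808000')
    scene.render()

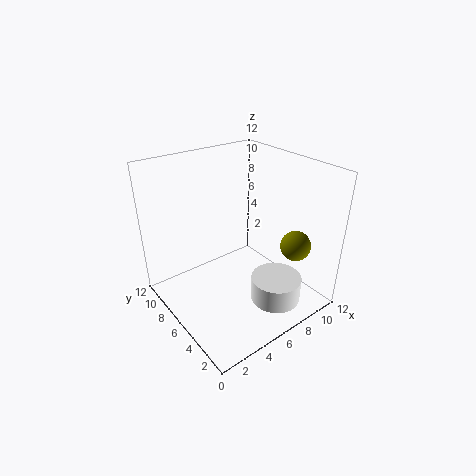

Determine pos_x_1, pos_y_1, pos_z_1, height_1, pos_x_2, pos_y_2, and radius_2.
pos_x_1 = 7
pos_y_1 = 2.25
pos_z_1 = 1.75
height_1 = 2
pos_x_2 = 9.5
pos_y_2 = 2.75
radius_2 = 1.25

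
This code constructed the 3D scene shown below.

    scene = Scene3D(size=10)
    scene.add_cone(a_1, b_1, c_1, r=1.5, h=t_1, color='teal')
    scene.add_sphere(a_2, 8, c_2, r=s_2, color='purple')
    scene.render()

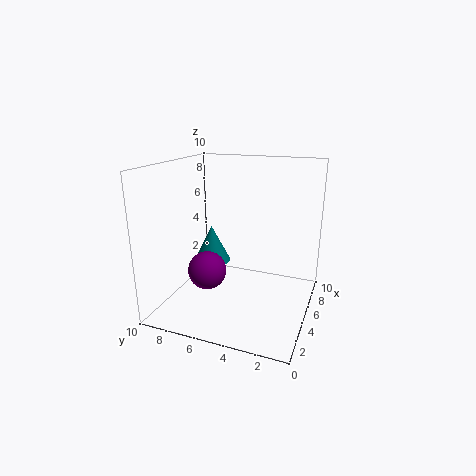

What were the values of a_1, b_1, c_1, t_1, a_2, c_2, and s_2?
a_1 = 8; b_1 = 8.5; c_1 = 1.5; t_1 = 3; a_2 = 6; c_2 = 1.5; s_2 = 1.5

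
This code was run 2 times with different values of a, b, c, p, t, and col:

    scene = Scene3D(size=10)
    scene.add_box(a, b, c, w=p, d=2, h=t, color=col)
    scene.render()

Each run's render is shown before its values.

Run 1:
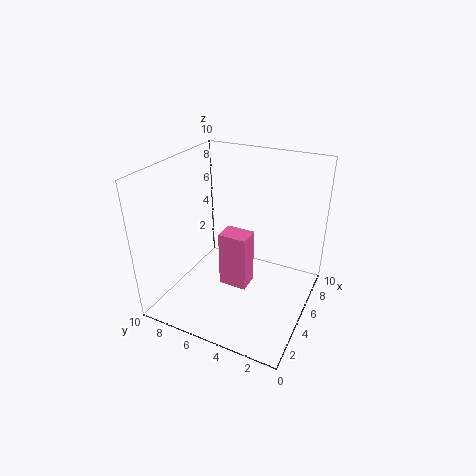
a = 4; b = 4; c = 1.5; p = 1.5; t = 4; col = 'hotpink'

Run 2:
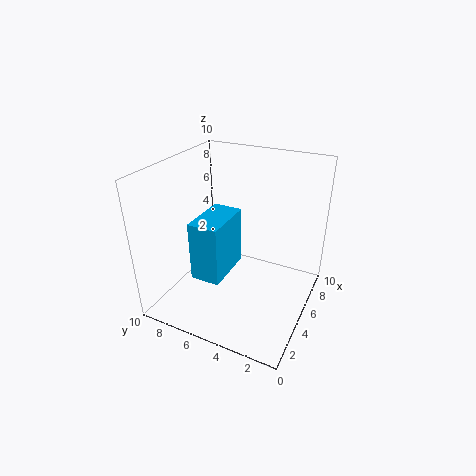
a = 2; b = 5; c = 3; p = 3.5; t = 4; col = 'deepskyblue'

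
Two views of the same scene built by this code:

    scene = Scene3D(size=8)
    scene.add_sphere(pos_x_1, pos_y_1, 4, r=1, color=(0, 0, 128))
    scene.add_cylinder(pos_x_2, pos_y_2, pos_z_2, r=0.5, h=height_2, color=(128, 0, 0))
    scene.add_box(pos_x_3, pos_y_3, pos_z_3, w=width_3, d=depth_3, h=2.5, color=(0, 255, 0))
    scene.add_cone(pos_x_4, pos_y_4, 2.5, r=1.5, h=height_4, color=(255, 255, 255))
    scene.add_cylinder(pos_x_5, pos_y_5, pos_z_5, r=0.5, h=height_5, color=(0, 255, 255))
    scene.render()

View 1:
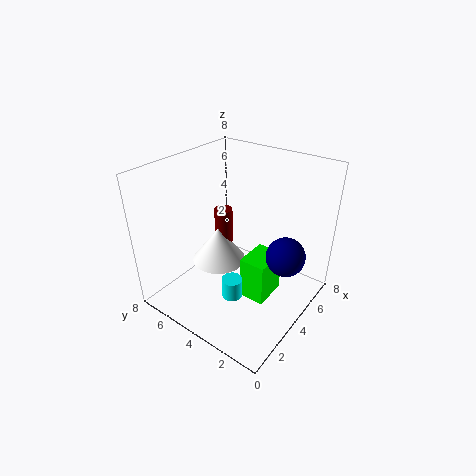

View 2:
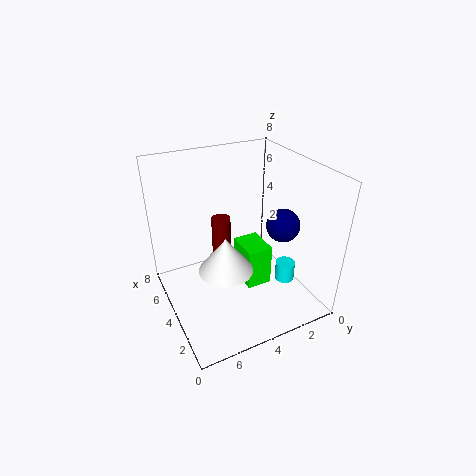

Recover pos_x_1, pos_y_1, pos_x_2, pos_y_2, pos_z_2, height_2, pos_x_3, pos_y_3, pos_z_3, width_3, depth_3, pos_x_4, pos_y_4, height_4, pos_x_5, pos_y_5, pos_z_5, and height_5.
pos_x_1 = 4, pos_y_1 = 1, pos_x_2 = 4, pos_y_2 = 5, pos_z_2 = 3.5, height_2 = 2, pos_x_3 = 3.5, pos_y_3 = 2, pos_z_3 = 0.5, width_3 = 2, depth_3 = 1.5, pos_x_4 = 3.5, pos_y_4 = 5, height_4 = 2, pos_x_5 = 1.5, pos_y_5 = 2.5, pos_z_5 = 2.5, height_5 = 1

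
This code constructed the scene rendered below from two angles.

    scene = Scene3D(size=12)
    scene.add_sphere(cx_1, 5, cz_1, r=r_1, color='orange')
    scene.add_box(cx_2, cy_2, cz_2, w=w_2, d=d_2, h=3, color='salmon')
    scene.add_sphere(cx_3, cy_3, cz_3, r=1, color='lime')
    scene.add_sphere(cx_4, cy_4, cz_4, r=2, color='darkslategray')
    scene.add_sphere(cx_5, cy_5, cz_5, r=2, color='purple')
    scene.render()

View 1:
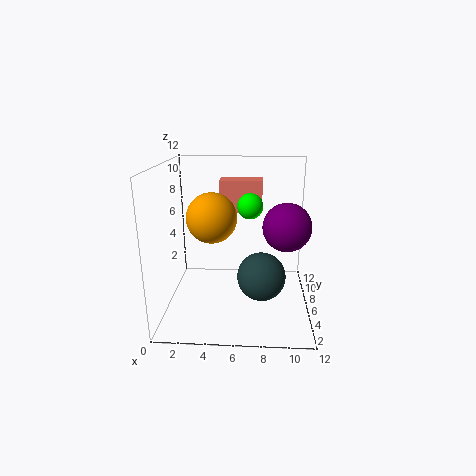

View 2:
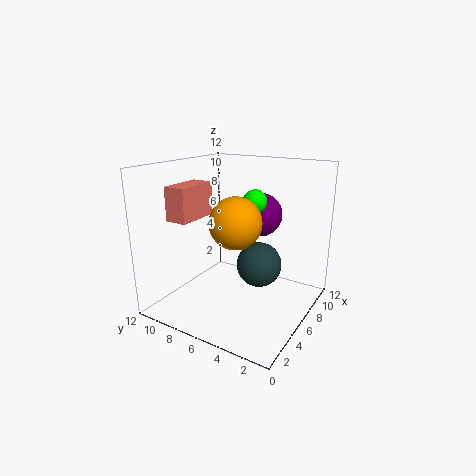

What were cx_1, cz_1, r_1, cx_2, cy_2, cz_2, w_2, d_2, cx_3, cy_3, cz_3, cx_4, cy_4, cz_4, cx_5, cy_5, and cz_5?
cx_1 = 4, cz_1 = 8, r_1 = 2, cx_2 = 4, cy_2 = 10, cz_2 = 7, w_2 = 4, d_2 = 2, cx_3 = 7, cy_3 = 5, cz_3 = 9, cx_4 = 8, cy_4 = 5, cz_4 = 3, cx_5 = 10, cy_5 = 6, cz_5 = 7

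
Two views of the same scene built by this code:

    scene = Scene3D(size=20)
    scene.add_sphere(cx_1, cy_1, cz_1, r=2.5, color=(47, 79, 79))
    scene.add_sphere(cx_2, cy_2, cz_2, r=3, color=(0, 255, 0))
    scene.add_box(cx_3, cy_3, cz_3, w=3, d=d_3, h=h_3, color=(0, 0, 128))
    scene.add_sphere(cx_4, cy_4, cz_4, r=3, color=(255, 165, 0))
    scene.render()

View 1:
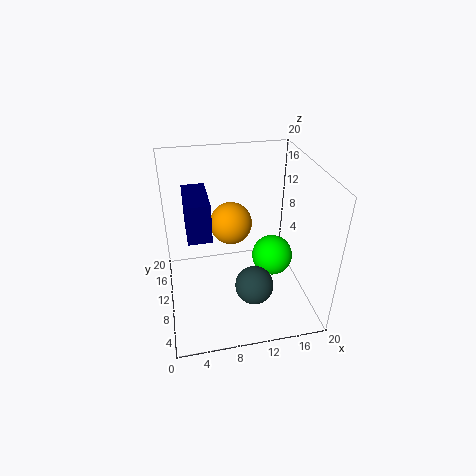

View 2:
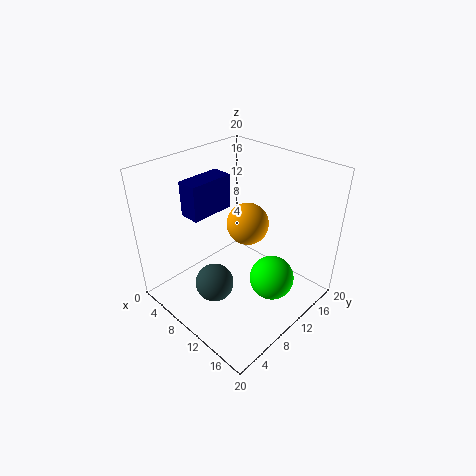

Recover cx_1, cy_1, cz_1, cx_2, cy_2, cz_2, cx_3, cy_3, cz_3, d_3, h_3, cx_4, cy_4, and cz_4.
cx_1 = 11, cy_1 = 4.5, cz_1 = 6, cx_2 = 15.5, cy_2 = 11, cz_2 = 5.5, cx_3 = 3, cy_3 = 6, cz_3 = 12.5, d_3 = 6.5, h_3 = 5, cx_4 = 9.5, cy_4 = 12.5, cz_4 = 11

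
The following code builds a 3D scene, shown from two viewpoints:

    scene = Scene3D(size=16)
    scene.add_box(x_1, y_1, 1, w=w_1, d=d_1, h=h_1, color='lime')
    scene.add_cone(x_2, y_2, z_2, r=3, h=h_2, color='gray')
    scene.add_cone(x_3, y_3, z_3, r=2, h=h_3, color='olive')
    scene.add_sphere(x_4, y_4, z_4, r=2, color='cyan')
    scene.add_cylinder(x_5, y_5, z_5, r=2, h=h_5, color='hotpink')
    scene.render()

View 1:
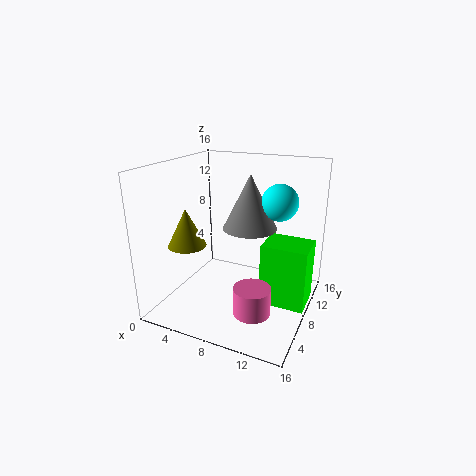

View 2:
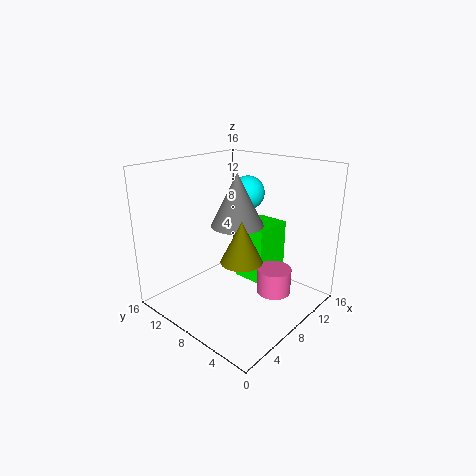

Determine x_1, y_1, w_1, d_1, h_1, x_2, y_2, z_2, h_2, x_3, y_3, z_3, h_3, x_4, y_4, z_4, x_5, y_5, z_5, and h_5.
x_1 = 11, y_1 = 7, w_1 = 5, d_1 = 4, h_1 = 7, x_2 = 9, y_2 = 9, z_2 = 9, h_2 = 6, x_3 = 4, y_3 = 4, z_3 = 8, h_3 = 4, x_4 = 12, y_4 = 10, z_4 = 12, x_5 = 11, y_5 = 5, z_5 = 1, h_5 = 3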